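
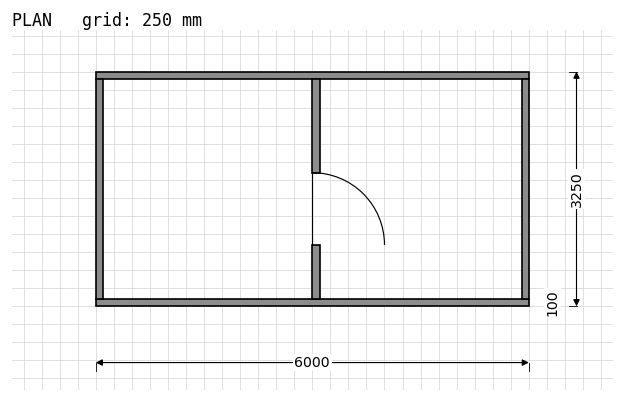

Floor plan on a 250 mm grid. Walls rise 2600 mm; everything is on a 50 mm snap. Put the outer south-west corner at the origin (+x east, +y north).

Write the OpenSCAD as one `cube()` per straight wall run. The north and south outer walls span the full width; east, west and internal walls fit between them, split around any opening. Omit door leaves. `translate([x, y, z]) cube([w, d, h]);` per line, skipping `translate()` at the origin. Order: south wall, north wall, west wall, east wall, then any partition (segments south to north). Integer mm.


cube([6000, 100, 2600]);
translate([0, 3150, 0]) cube([6000, 100, 2600]);
translate([0, 100, 0]) cube([100, 3050, 2600]);
translate([5900, 100, 0]) cube([100, 3050, 2600]);
translate([3000, 100, 0]) cube([100, 750, 2600]);
translate([3000, 1850, 0]) cube([100, 1300, 2600]);


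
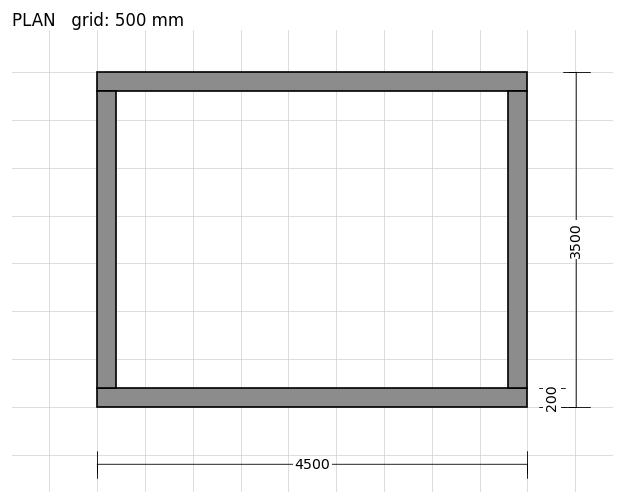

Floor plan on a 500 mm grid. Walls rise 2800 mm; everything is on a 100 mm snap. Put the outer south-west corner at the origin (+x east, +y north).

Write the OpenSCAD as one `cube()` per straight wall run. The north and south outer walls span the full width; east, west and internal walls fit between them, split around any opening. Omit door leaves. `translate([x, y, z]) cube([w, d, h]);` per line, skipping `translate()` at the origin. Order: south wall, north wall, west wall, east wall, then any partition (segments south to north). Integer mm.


cube([4500, 200, 2800]);
translate([0, 3300, 0]) cube([4500, 200, 2800]);
translate([0, 200, 0]) cube([200, 3100, 2800]);
translate([4300, 200, 0]) cube([200, 3100, 2800]);


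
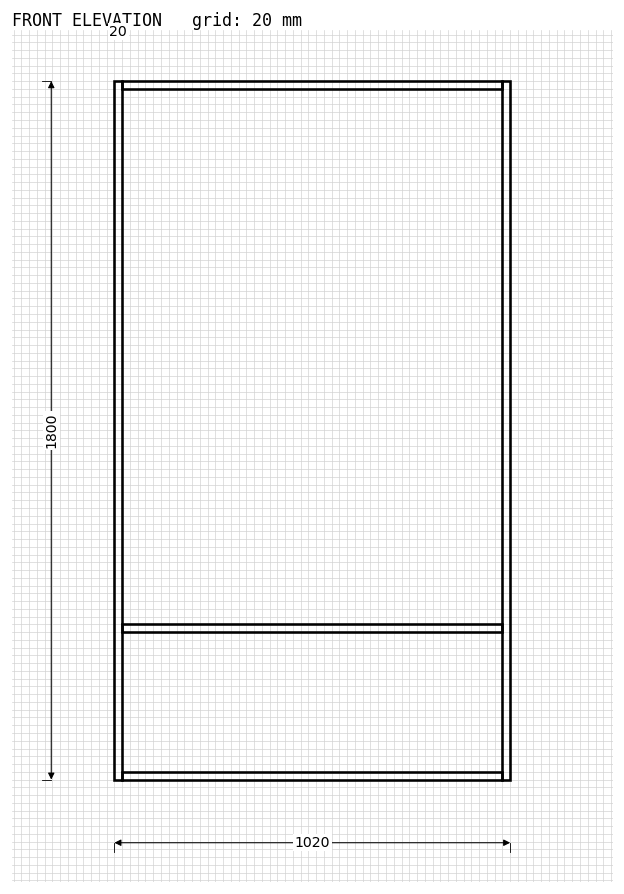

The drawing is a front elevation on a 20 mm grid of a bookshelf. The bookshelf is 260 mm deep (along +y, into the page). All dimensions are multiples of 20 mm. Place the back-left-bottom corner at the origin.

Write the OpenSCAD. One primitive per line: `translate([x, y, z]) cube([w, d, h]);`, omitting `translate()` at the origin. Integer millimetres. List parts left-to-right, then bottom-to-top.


cube([20, 260, 1800]);
translate([20, 0, 0]) cube([980, 260, 20]);
translate([20, 0, 380]) cube([980, 260, 20]);
translate([20, 0, 1780]) cube([980, 260, 20]);
translate([1000, 0, 0]) cube([20, 260, 1800]);


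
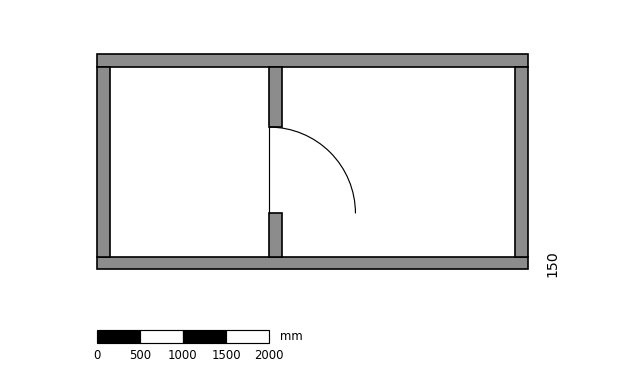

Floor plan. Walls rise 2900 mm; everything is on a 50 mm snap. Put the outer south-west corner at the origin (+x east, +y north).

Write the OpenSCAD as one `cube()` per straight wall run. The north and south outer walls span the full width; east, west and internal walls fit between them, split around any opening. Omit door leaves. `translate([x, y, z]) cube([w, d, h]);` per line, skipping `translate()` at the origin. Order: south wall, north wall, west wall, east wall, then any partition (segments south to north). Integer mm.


cube([5000, 150, 2900]);
translate([0, 2350, 0]) cube([5000, 150, 2900]);
translate([0, 150, 0]) cube([150, 2200, 2900]);
translate([4850, 150, 0]) cube([150, 2200, 2900]);
translate([2000, 150, 0]) cube([150, 500, 2900]);
translate([2000, 1650, 0]) cube([150, 700, 2900]);


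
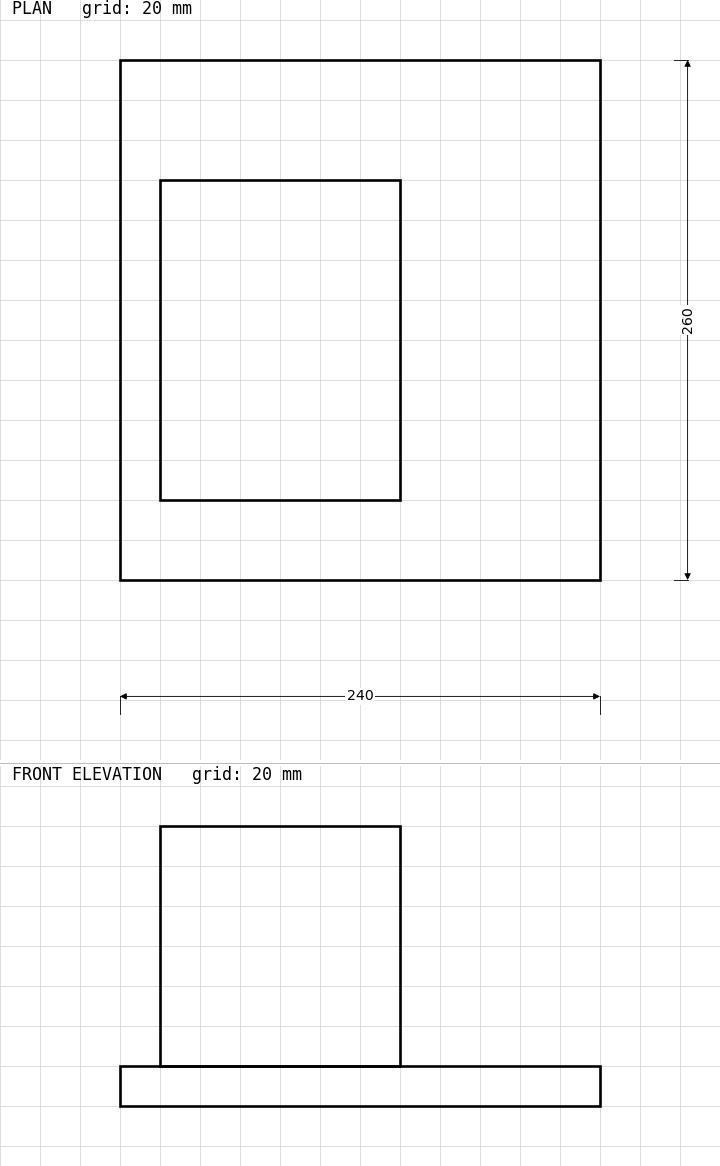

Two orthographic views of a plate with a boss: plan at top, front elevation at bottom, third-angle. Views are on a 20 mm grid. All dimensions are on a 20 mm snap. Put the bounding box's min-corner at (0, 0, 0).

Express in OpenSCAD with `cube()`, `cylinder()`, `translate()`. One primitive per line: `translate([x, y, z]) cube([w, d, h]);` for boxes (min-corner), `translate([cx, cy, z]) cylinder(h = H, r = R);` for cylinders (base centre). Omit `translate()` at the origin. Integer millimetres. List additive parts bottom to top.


cube([240, 260, 20]);
translate([20, 40, 20]) cube([120, 160, 120]);


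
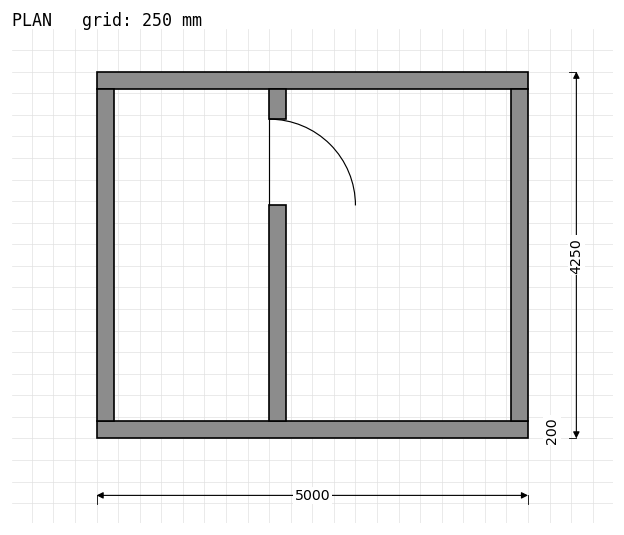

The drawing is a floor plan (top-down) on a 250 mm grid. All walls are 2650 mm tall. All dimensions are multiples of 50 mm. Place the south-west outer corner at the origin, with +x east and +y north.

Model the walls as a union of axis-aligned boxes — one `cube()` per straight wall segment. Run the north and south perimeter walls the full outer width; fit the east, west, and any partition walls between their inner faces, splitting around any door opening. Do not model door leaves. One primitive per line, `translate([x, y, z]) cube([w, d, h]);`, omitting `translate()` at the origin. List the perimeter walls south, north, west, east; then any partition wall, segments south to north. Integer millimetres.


cube([5000, 200, 2650]);
translate([0, 4050, 0]) cube([5000, 200, 2650]);
translate([0, 200, 0]) cube([200, 3850, 2650]);
translate([4800, 200, 0]) cube([200, 3850, 2650]);
translate([2000, 200, 0]) cube([200, 2500, 2650]);
translate([2000, 3700, 0]) cube([200, 350, 2650]);


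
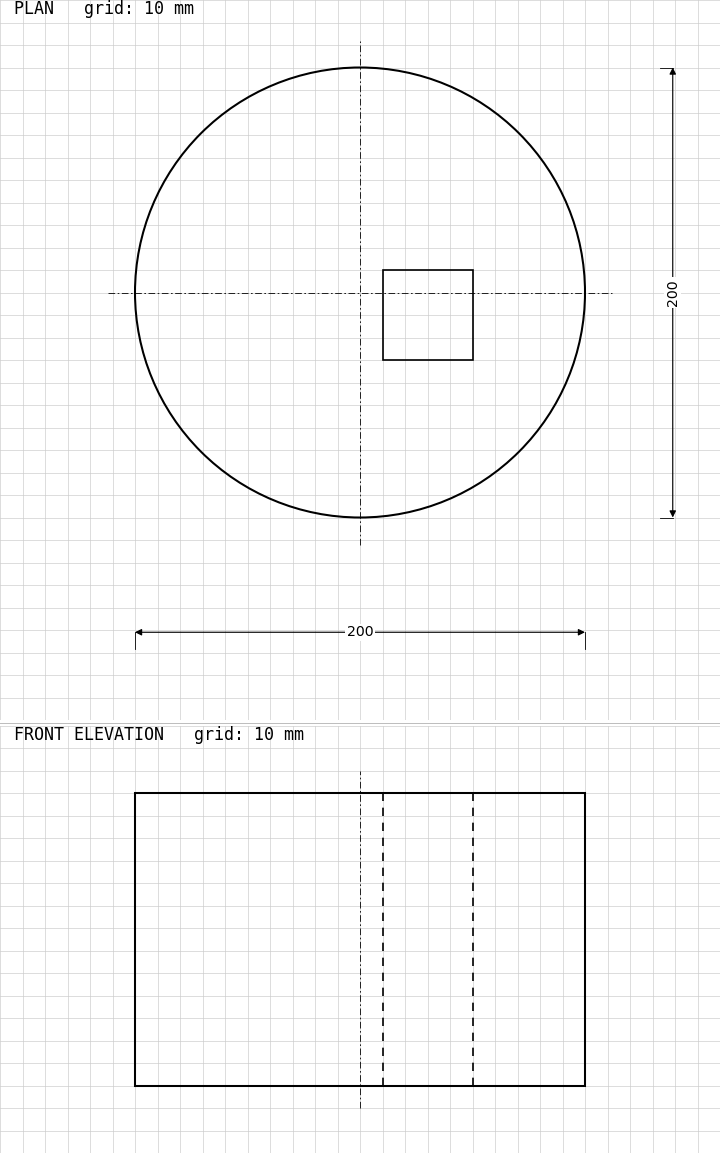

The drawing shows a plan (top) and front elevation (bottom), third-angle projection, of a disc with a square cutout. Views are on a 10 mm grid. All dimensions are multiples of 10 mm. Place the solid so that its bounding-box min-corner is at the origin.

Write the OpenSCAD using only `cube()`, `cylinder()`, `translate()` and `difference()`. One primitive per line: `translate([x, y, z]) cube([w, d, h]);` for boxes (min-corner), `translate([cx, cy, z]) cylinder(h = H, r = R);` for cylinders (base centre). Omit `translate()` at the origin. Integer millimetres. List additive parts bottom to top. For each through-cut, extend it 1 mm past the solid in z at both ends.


difference() {
  translate([100, 100, 0]) cylinder(h = 130, r = 100);
  translate([110, 70, -1]) cube([40, 40, 132]);
}


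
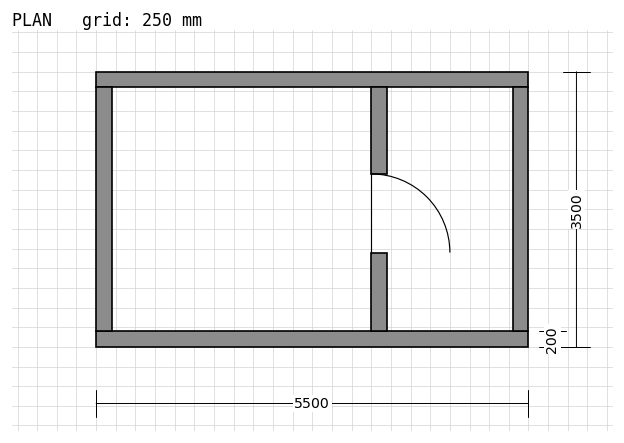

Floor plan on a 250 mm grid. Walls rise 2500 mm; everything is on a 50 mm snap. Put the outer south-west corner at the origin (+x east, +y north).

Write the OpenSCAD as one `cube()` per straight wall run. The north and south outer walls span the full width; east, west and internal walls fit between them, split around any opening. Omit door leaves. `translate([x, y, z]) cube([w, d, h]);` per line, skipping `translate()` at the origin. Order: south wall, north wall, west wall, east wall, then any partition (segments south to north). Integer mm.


cube([5500, 200, 2500]);
translate([0, 3300, 0]) cube([5500, 200, 2500]);
translate([0, 200, 0]) cube([200, 3100, 2500]);
translate([5300, 200, 0]) cube([200, 3100, 2500]);
translate([3500, 200, 0]) cube([200, 1000, 2500]);
translate([3500, 2200, 0]) cube([200, 1100, 2500]);


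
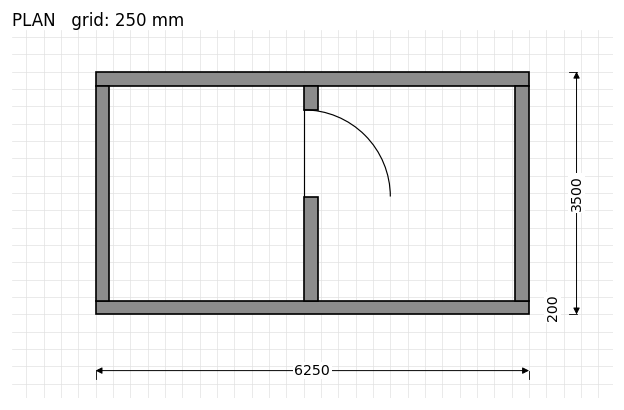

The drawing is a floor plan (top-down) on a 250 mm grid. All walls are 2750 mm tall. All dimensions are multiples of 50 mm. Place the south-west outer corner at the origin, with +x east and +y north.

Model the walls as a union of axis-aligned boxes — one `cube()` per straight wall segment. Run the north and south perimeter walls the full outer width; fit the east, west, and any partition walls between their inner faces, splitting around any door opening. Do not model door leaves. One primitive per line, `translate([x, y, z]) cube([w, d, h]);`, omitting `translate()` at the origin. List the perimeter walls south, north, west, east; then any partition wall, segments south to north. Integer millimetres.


cube([6250, 200, 2750]);
translate([0, 3300, 0]) cube([6250, 200, 2750]);
translate([0, 200, 0]) cube([200, 3100, 2750]);
translate([6050, 200, 0]) cube([200, 3100, 2750]);
translate([3000, 200, 0]) cube([200, 1500, 2750]);
translate([3000, 2950, 0]) cube([200, 350, 2750]);


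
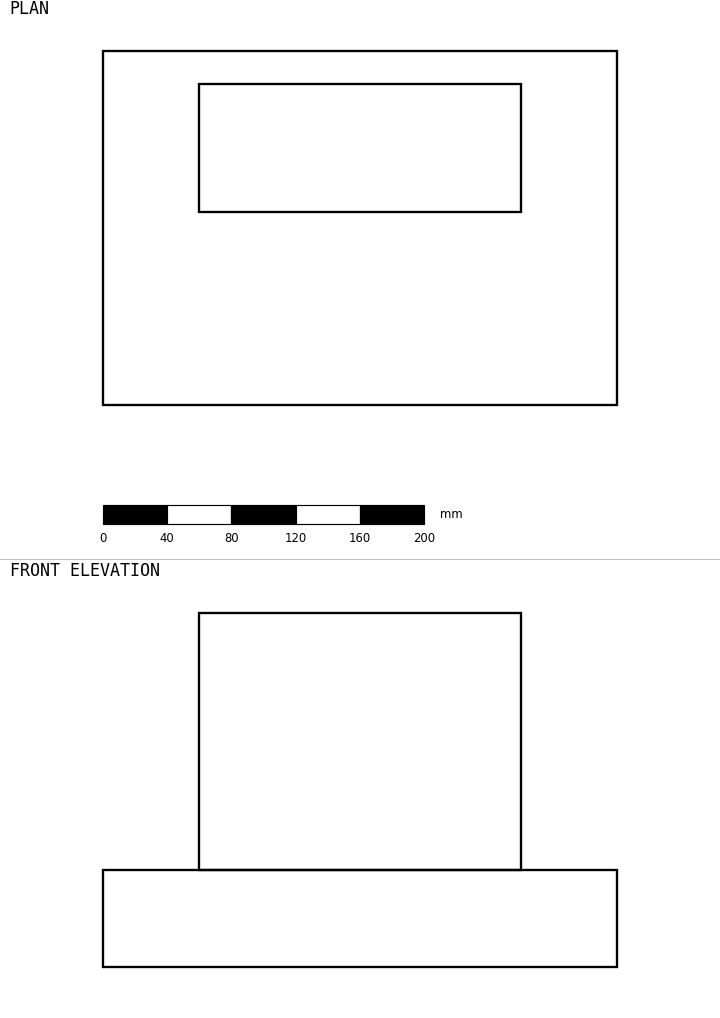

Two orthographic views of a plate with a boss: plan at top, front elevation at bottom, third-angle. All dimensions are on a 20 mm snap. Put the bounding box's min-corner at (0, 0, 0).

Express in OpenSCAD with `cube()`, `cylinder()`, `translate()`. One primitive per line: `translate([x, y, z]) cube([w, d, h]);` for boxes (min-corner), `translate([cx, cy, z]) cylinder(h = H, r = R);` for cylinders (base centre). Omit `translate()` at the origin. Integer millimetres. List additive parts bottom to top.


cube([320, 220, 60]);
translate([60, 120, 60]) cube([200, 80, 160]);


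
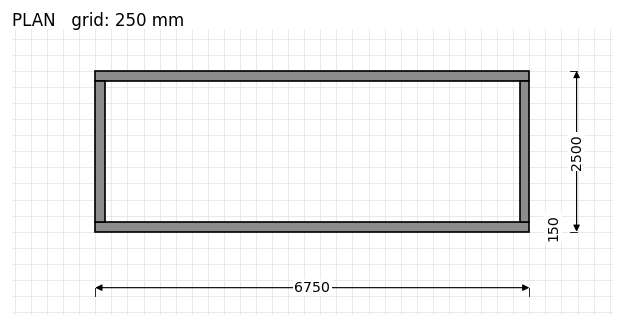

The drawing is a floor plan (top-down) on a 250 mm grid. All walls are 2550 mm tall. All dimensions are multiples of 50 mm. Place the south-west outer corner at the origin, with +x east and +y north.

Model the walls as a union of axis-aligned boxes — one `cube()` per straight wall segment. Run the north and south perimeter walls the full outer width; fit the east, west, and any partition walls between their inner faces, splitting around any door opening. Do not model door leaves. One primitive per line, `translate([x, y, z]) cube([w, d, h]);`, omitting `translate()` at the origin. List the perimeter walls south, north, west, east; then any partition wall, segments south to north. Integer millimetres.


cube([6750, 150, 2550]);
translate([0, 2350, 0]) cube([6750, 150, 2550]);
translate([0, 150, 0]) cube([150, 2200, 2550]);
translate([6600, 150, 0]) cube([150, 2200, 2550]);


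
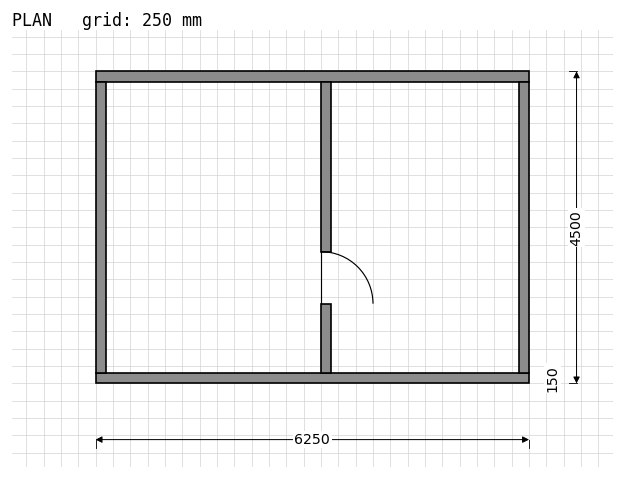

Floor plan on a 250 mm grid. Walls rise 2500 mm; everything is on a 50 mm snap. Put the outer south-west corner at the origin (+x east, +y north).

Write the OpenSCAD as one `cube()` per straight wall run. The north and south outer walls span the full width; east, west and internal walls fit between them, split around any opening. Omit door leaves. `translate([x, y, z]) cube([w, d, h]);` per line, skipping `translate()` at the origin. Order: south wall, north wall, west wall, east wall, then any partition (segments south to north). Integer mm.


cube([6250, 150, 2500]);
translate([0, 4350, 0]) cube([6250, 150, 2500]);
translate([0, 150, 0]) cube([150, 4200, 2500]);
translate([6100, 150, 0]) cube([150, 4200, 2500]);
translate([3250, 150, 0]) cube([150, 1000, 2500]);
translate([3250, 1900, 0]) cube([150, 2450, 2500]);


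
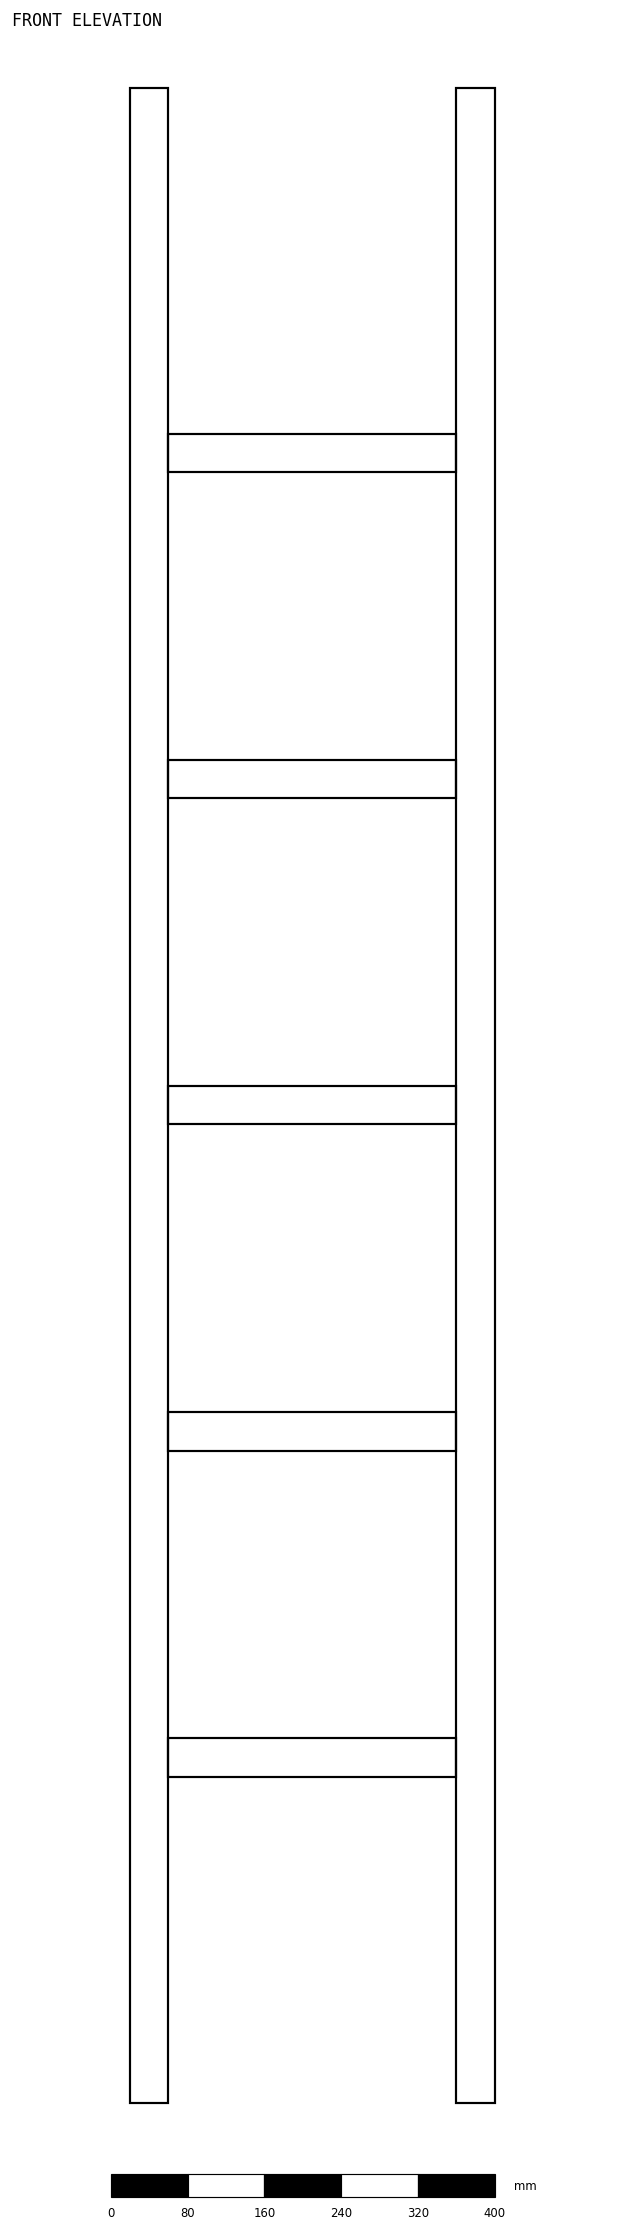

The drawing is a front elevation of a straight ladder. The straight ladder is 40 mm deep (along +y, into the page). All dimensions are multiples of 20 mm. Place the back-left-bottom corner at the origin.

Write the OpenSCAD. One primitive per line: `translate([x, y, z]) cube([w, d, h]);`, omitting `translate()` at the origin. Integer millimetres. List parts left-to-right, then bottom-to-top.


cube([40, 40, 2100]);
translate([40, 0, 340]) cube([300, 40, 40]);
translate([40, 0, 680]) cube([300, 40, 40]);
translate([40, 0, 1020]) cube([300, 40, 40]);
translate([40, 0, 1360]) cube([300, 40, 40]);
translate([40, 0, 1700]) cube([300, 40, 40]);
translate([340, 0, 0]) cube([40, 40, 2100]);


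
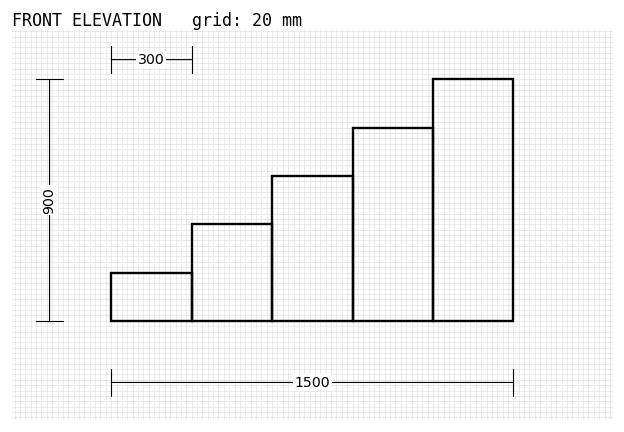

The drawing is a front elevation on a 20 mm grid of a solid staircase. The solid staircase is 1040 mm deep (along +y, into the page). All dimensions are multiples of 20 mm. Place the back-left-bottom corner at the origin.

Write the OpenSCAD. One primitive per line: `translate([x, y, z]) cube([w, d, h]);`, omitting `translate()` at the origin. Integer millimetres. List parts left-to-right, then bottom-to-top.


cube([300, 1040, 180]);
translate([300, 0, 0]) cube([300, 1040, 360]);
translate([600, 0, 0]) cube([300, 1040, 540]);
translate([900, 0, 0]) cube([300, 1040, 720]);
translate([1200, 0, 0]) cube([300, 1040, 900]);


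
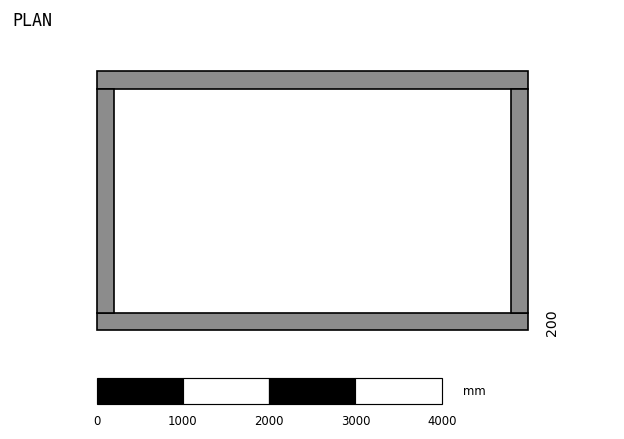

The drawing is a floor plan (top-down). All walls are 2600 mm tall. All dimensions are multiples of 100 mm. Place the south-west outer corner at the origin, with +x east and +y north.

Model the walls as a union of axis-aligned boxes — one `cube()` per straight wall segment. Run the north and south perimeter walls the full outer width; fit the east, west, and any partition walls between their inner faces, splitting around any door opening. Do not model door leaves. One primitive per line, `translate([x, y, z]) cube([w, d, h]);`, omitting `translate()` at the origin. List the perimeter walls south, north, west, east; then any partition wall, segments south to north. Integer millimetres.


cube([5000, 200, 2600]);
translate([0, 2800, 0]) cube([5000, 200, 2600]);
translate([0, 200, 0]) cube([200, 2600, 2600]);
translate([4800, 200, 0]) cube([200, 2600, 2600]);


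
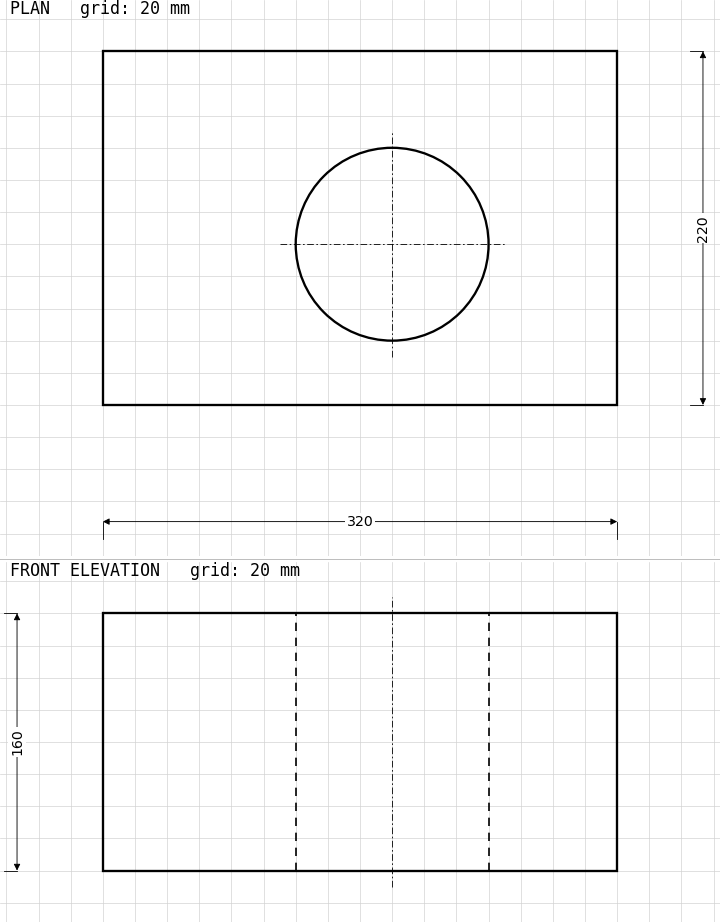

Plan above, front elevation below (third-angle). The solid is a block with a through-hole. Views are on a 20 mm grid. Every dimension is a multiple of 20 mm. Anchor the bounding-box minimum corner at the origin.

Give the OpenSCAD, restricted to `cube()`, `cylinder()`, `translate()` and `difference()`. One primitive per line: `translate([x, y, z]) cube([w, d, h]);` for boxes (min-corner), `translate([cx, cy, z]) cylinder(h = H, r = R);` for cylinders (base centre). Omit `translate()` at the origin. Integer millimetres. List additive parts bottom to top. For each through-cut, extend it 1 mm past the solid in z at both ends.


difference() {
  cube([320, 220, 160]);
  translate([180, 100, -1]) cylinder(h = 162, r = 60);
}


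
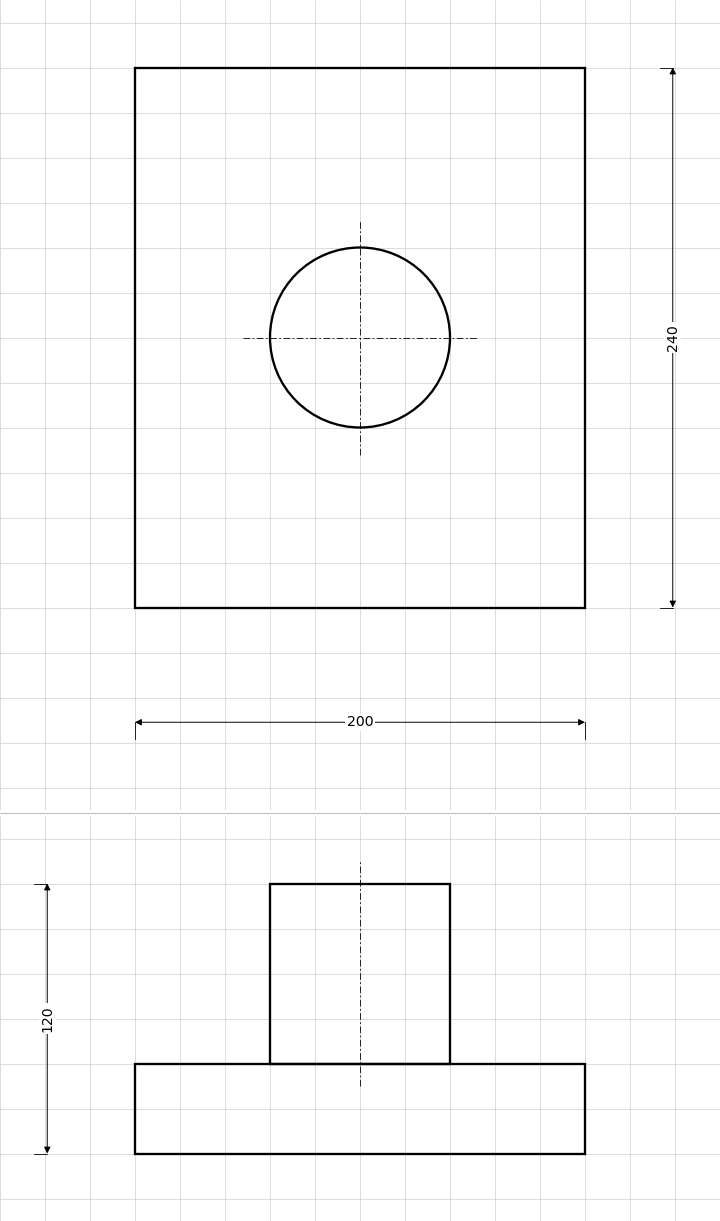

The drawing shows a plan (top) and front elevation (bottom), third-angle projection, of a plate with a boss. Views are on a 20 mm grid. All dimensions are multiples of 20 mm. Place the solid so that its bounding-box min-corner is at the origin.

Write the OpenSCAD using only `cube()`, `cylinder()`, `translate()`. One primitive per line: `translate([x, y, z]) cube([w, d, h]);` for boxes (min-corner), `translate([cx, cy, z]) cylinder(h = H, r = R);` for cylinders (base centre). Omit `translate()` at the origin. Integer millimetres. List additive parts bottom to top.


cube([200, 240, 40]);
translate([100, 120, 40]) cylinder(h = 80, r = 40);


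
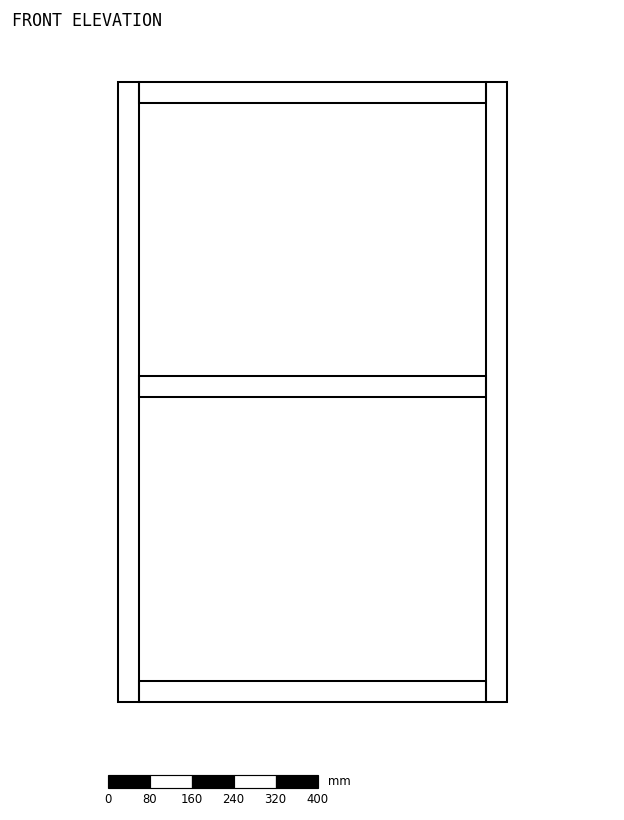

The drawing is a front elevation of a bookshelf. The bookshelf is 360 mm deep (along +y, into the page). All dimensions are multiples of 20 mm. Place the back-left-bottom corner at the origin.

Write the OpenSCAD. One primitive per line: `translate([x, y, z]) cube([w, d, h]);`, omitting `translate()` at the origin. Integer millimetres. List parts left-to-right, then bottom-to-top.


cube([40, 360, 1180]);
translate([40, 0, 0]) cube([660, 360, 40]);
translate([40, 0, 580]) cube([660, 360, 40]);
translate([40, 0, 1140]) cube([660, 360, 40]);
translate([700, 0, 0]) cube([40, 360, 1180]);


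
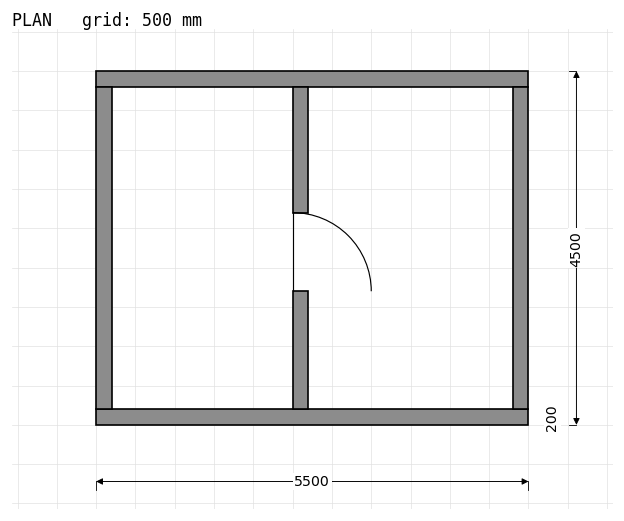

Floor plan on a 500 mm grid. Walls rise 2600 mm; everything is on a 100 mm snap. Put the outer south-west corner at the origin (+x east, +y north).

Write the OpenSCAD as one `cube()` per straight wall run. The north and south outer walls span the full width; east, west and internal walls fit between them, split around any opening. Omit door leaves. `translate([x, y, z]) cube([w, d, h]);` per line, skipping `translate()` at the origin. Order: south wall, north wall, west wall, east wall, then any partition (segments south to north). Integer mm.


cube([5500, 200, 2600]);
translate([0, 4300, 0]) cube([5500, 200, 2600]);
translate([0, 200, 0]) cube([200, 4100, 2600]);
translate([5300, 200, 0]) cube([200, 4100, 2600]);
translate([2500, 200, 0]) cube([200, 1500, 2600]);
translate([2500, 2700, 0]) cube([200, 1600, 2600]);


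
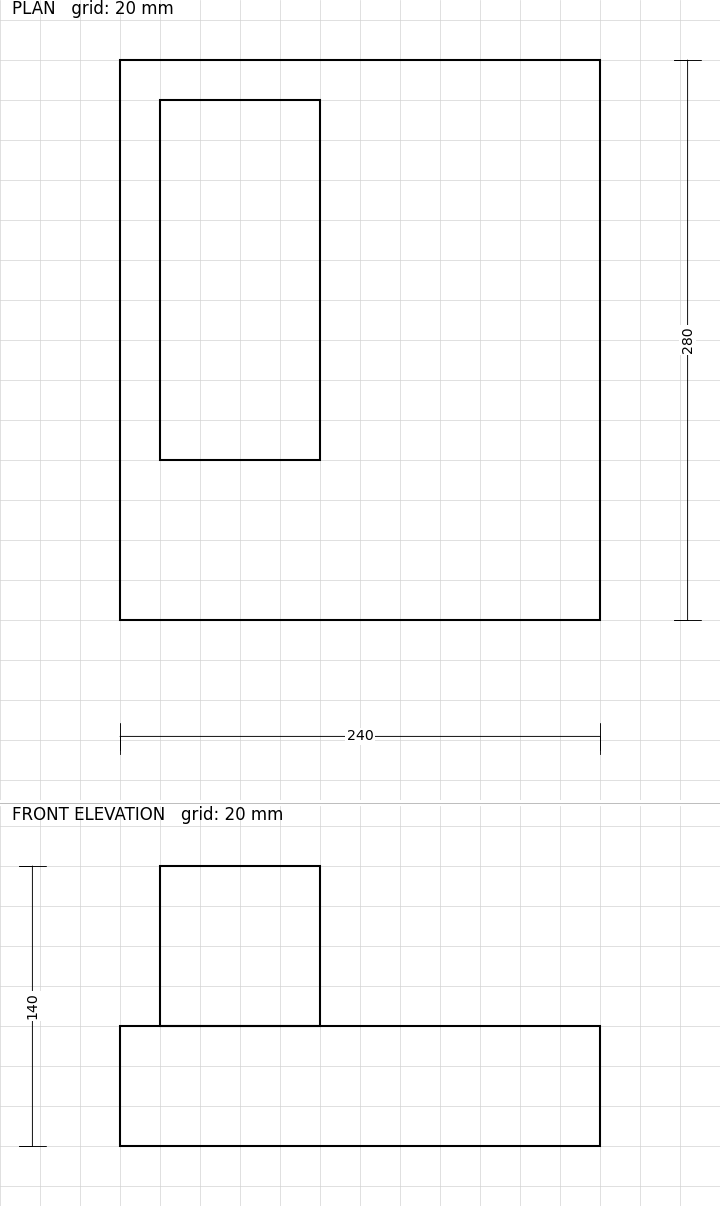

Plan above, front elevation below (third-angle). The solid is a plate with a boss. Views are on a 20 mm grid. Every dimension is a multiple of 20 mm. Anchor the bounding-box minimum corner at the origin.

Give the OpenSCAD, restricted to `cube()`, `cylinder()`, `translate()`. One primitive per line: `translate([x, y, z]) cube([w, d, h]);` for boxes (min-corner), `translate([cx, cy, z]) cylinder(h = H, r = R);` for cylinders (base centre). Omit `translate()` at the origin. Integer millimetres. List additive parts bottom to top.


cube([240, 280, 60]);
translate([20, 80, 60]) cube([80, 180, 80]);


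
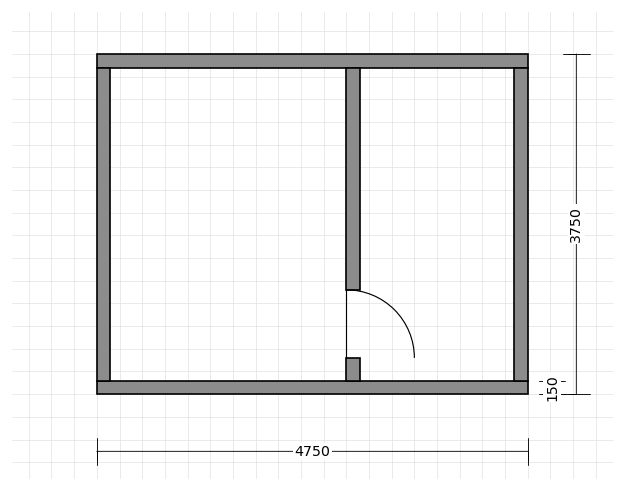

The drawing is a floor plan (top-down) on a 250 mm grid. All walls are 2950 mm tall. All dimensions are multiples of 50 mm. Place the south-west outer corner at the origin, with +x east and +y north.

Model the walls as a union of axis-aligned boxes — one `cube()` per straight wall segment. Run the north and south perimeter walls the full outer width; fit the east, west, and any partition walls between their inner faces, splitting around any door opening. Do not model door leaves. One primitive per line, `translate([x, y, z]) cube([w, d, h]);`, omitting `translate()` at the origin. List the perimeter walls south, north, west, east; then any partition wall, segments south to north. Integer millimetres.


cube([4750, 150, 2950]);
translate([0, 3600, 0]) cube([4750, 150, 2950]);
translate([0, 150, 0]) cube([150, 3450, 2950]);
translate([4600, 150, 0]) cube([150, 3450, 2950]);
translate([2750, 150, 0]) cube([150, 250, 2950]);
translate([2750, 1150, 0]) cube([150, 2450, 2950]);


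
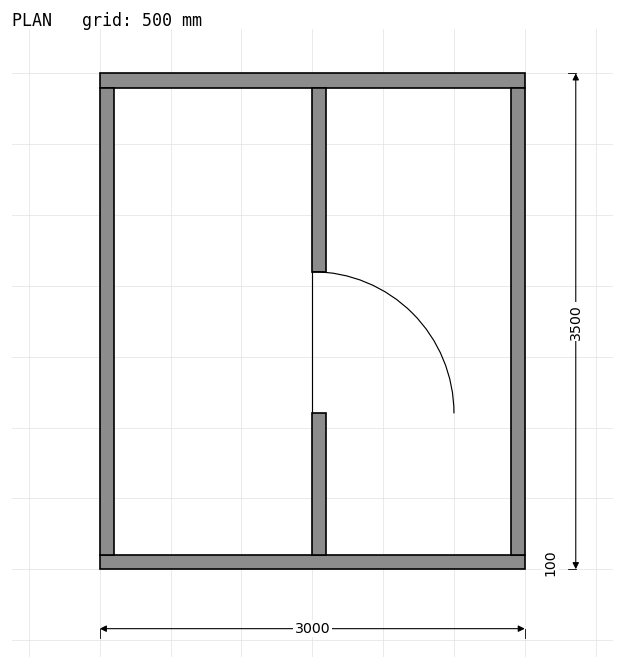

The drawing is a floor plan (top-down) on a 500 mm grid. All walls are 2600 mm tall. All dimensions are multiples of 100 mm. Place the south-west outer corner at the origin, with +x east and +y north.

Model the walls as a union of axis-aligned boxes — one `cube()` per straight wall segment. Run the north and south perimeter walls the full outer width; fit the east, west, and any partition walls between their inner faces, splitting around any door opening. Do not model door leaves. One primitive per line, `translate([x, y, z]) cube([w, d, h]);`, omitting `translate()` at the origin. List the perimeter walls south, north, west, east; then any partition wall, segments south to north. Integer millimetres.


cube([3000, 100, 2600]);
translate([0, 3400, 0]) cube([3000, 100, 2600]);
translate([0, 100, 0]) cube([100, 3300, 2600]);
translate([2900, 100, 0]) cube([100, 3300, 2600]);
translate([1500, 100, 0]) cube([100, 1000, 2600]);
translate([1500, 2100, 0]) cube([100, 1300, 2600]);


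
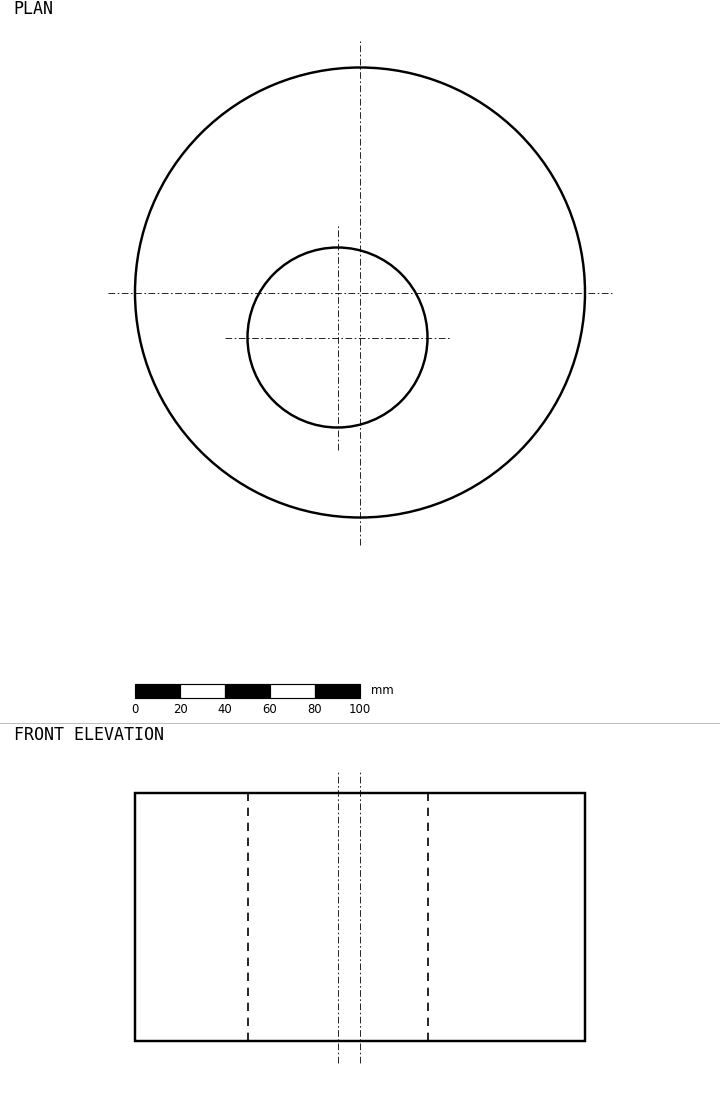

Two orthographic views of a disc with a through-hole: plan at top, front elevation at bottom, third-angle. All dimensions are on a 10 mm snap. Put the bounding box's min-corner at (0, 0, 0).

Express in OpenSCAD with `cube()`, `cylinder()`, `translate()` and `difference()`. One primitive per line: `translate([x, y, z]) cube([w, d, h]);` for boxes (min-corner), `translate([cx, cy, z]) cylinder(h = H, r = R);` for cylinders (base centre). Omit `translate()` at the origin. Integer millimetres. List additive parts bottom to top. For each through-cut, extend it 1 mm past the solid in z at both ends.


difference() {
  translate([100, 100, 0]) cylinder(h = 110, r = 100);
  translate([90, 80, -1]) cylinder(h = 112, r = 40);
}


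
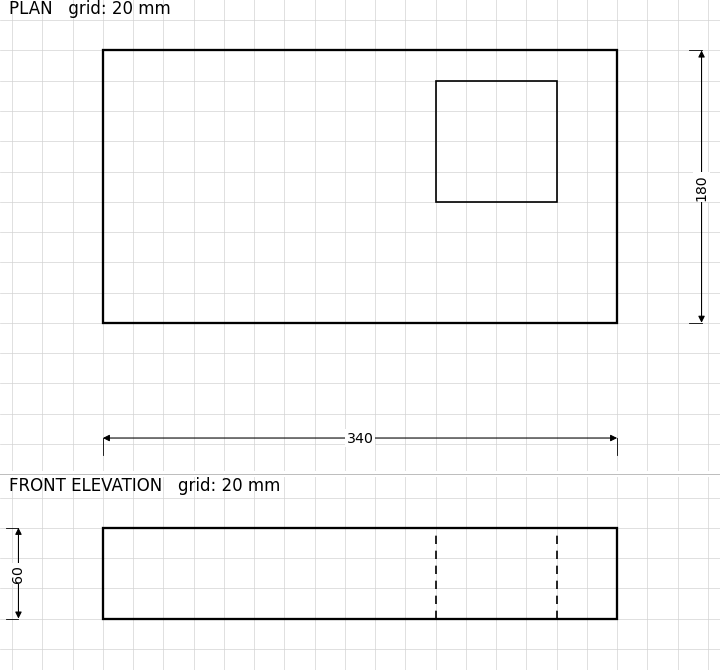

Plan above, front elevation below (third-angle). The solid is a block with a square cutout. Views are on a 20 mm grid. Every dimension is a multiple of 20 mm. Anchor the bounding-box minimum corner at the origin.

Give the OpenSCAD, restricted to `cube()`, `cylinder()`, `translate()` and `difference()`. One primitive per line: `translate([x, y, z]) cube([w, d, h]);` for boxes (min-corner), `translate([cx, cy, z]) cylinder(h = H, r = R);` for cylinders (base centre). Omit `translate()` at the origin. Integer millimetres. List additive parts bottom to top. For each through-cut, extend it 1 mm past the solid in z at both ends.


difference() {
  cube([340, 180, 60]);
  translate([220, 80, -1]) cube([80, 80, 62]);
}


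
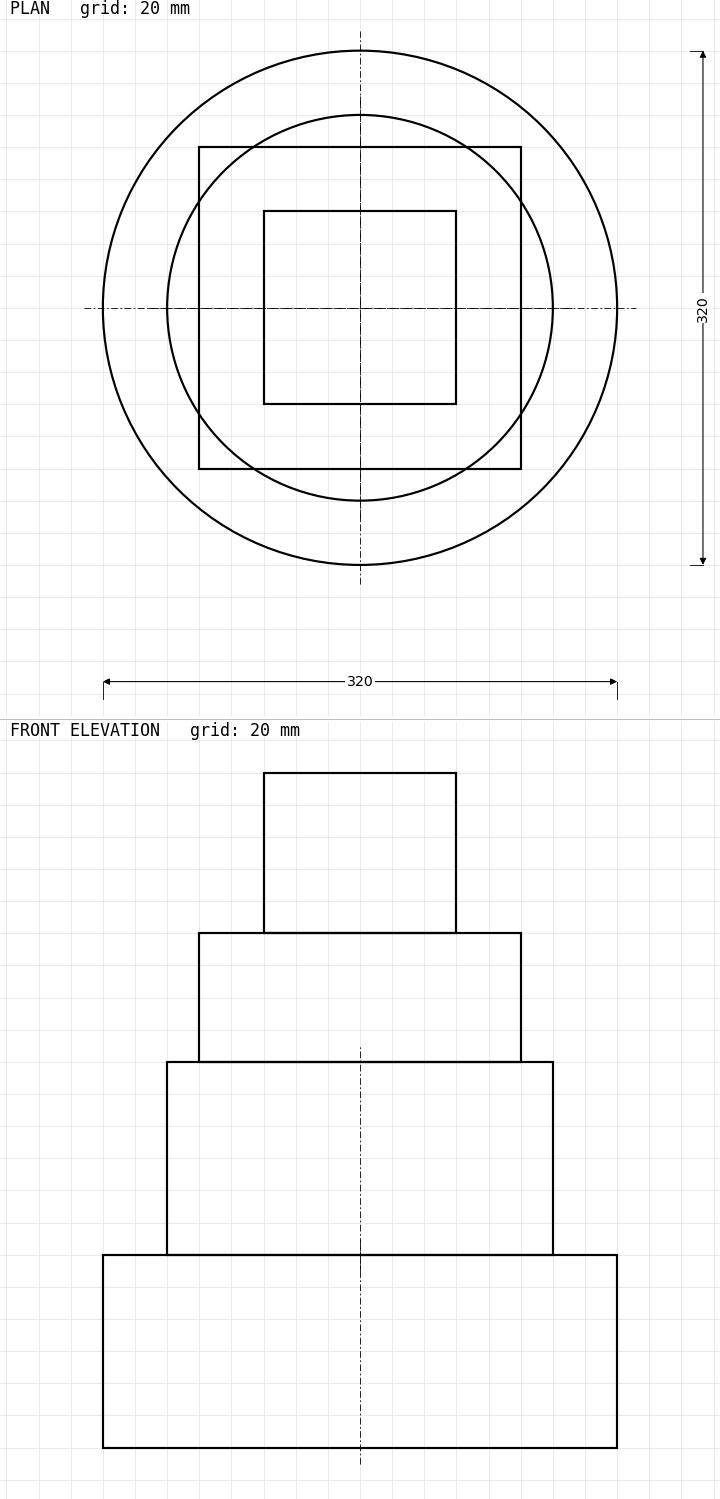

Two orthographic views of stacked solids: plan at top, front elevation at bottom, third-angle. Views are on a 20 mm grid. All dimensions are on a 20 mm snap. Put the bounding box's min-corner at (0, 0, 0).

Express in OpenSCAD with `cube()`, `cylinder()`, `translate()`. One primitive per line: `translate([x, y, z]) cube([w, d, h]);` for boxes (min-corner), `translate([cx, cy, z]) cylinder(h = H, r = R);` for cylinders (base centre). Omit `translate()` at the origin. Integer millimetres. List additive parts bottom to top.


translate([160, 160, 0]) cylinder(h = 120, r = 160);
translate([160, 160, 120]) cylinder(h = 120, r = 120);
translate([60, 60, 240]) cube([200, 200, 80]);
translate([100, 100, 320]) cube([120, 120, 100]);


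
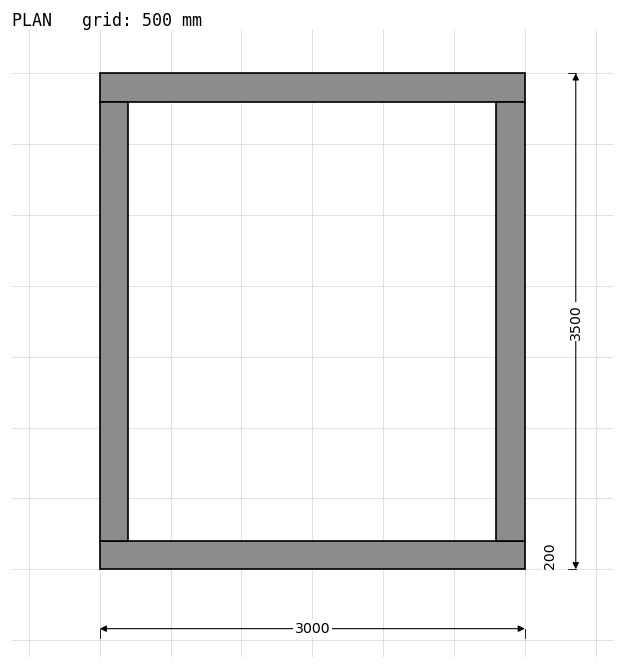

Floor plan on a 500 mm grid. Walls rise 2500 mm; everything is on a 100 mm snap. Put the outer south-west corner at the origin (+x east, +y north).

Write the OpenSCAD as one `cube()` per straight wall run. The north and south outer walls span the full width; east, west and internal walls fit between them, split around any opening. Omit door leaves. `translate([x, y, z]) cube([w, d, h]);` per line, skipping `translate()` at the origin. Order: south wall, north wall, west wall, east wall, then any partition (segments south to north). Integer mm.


cube([3000, 200, 2500]);
translate([0, 3300, 0]) cube([3000, 200, 2500]);
translate([0, 200, 0]) cube([200, 3100, 2500]);
translate([2800, 200, 0]) cube([200, 3100, 2500]);


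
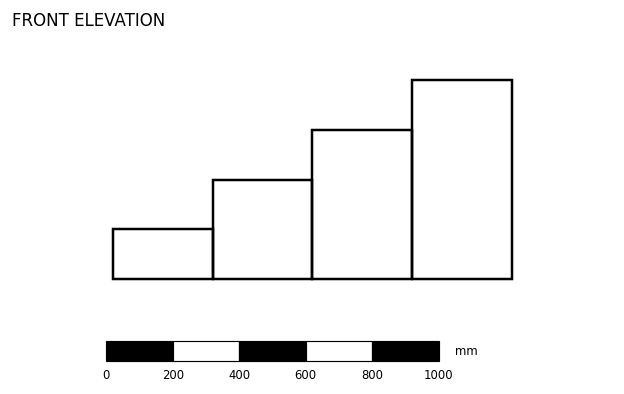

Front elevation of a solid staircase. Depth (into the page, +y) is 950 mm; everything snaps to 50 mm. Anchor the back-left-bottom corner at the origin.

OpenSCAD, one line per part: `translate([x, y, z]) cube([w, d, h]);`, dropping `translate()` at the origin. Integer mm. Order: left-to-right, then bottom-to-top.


cube([300, 950, 150]);
translate([300, 0, 0]) cube([300, 950, 300]);
translate([600, 0, 0]) cube([300, 950, 450]);
translate([900, 0, 0]) cube([300, 950, 600]);


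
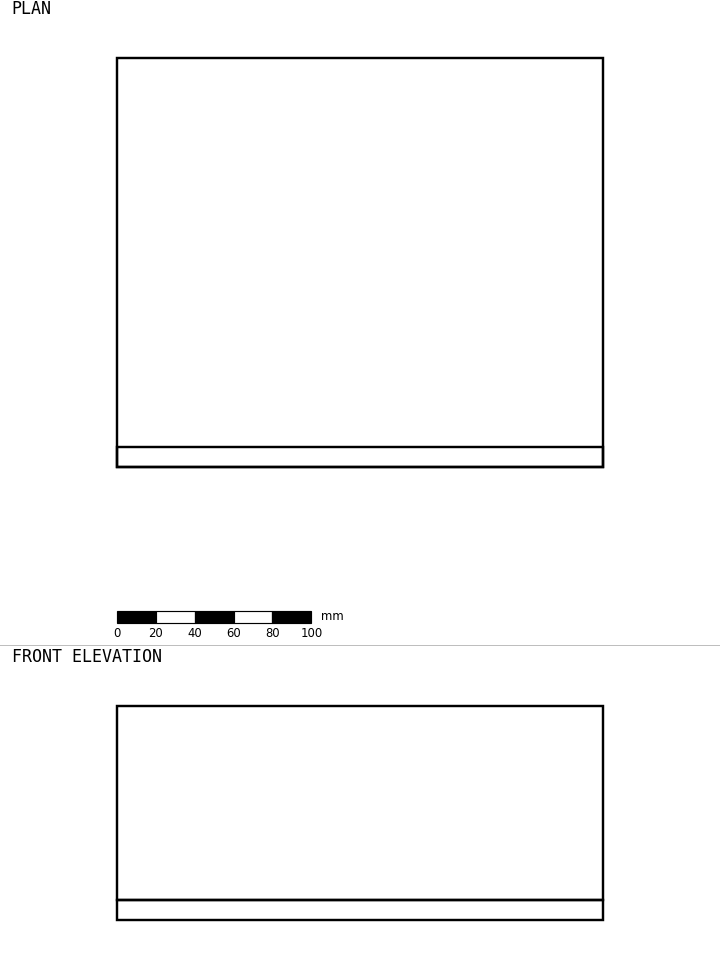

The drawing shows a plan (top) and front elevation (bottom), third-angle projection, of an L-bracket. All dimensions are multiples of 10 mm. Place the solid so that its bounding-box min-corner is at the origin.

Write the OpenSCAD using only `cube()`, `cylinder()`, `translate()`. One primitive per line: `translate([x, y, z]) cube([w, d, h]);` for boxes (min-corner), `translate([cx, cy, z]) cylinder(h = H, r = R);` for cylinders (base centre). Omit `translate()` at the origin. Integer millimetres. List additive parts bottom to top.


cube([250, 210, 10]);
translate([0, 0, 10]) cube([250, 10, 100]);


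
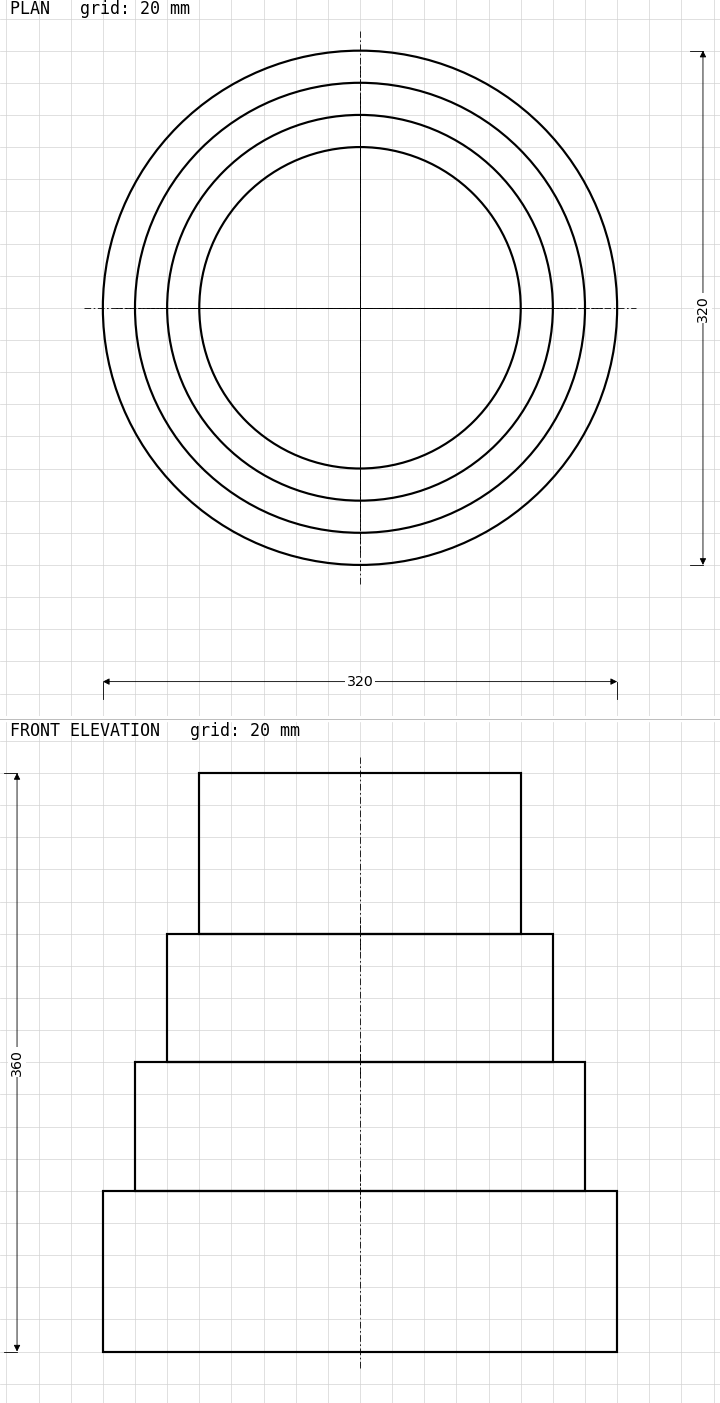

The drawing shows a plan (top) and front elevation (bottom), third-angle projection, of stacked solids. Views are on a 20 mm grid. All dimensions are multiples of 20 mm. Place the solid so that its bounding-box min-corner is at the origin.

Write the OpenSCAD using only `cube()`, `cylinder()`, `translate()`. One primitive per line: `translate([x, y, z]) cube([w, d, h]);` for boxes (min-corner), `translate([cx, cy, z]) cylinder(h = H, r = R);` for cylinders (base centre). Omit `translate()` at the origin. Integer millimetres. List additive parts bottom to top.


translate([160, 160, 0]) cylinder(h = 100, r = 160);
translate([160, 160, 100]) cylinder(h = 80, r = 140);
translate([160, 160, 180]) cylinder(h = 80, r = 120);
translate([160, 160, 260]) cylinder(h = 100, r = 100);


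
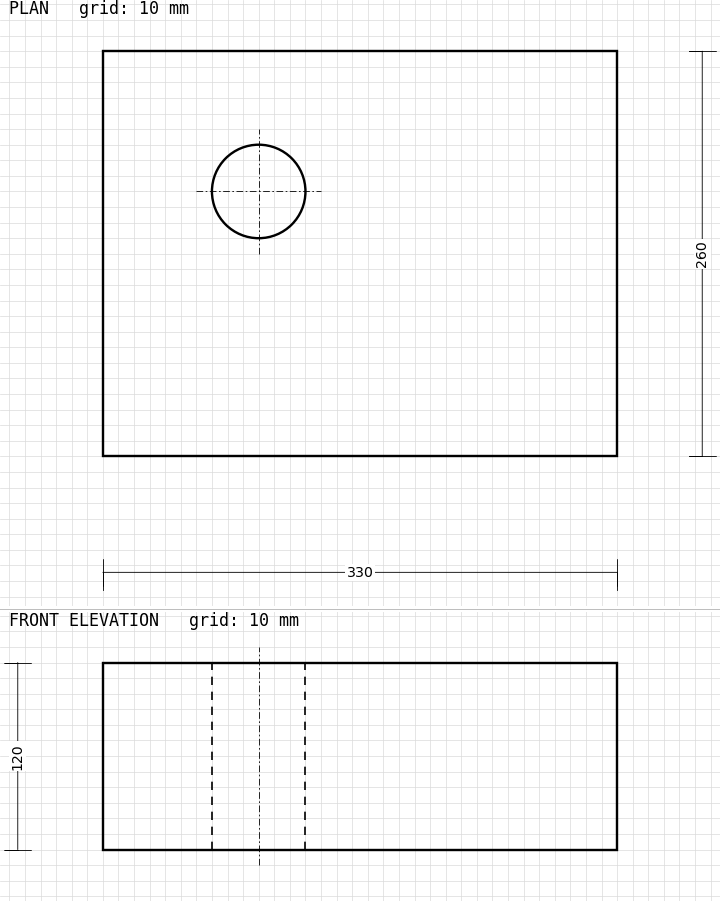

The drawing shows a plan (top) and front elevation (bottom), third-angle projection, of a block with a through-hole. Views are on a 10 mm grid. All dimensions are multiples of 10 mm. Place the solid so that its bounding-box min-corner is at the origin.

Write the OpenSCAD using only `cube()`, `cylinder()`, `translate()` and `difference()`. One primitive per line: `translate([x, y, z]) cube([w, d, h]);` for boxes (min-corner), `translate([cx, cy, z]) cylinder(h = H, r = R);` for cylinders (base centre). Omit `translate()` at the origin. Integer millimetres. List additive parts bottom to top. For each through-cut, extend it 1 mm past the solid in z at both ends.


difference() {
  cube([330, 260, 120]);
  translate([100, 170, -1]) cylinder(h = 122, r = 30);
}


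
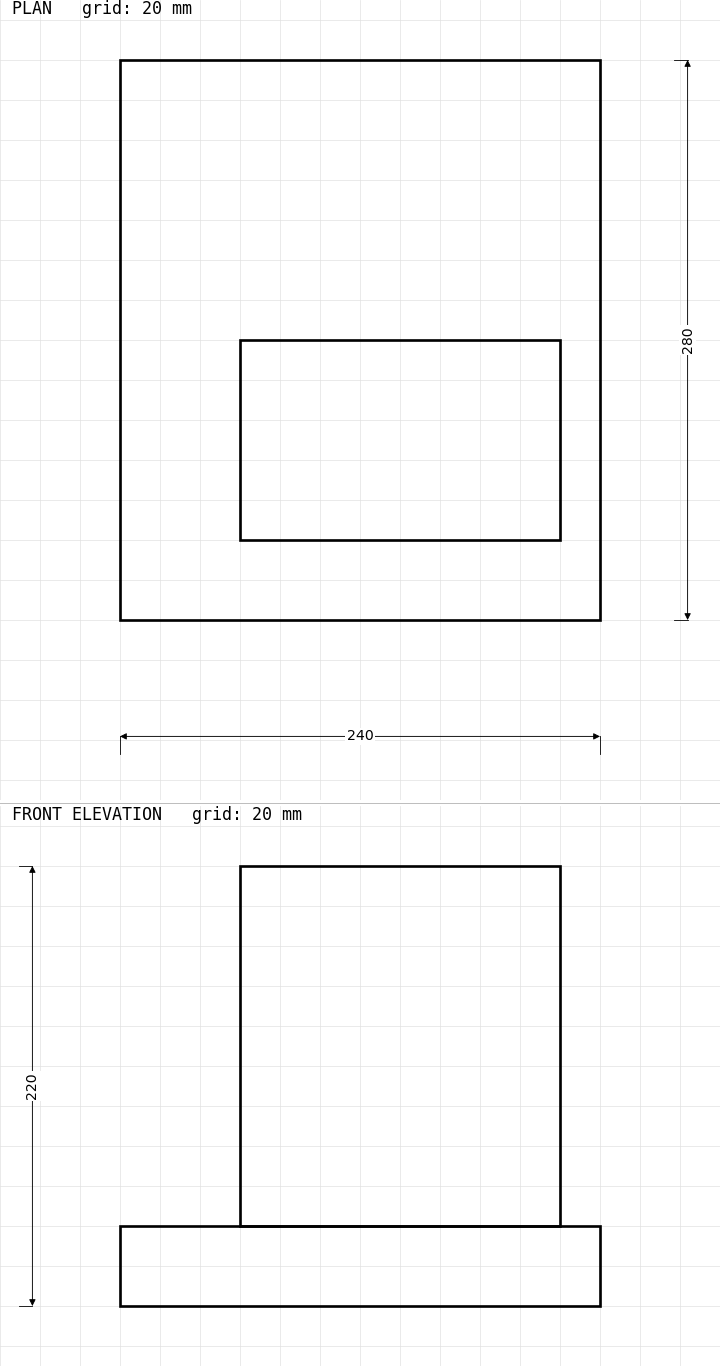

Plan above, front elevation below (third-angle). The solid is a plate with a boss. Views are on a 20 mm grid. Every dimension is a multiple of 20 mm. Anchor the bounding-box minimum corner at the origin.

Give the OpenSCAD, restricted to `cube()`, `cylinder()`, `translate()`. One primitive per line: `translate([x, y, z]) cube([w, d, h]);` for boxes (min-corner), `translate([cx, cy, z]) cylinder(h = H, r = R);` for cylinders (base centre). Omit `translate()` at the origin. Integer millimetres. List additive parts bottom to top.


cube([240, 280, 40]);
translate([60, 40, 40]) cube([160, 100, 180]);


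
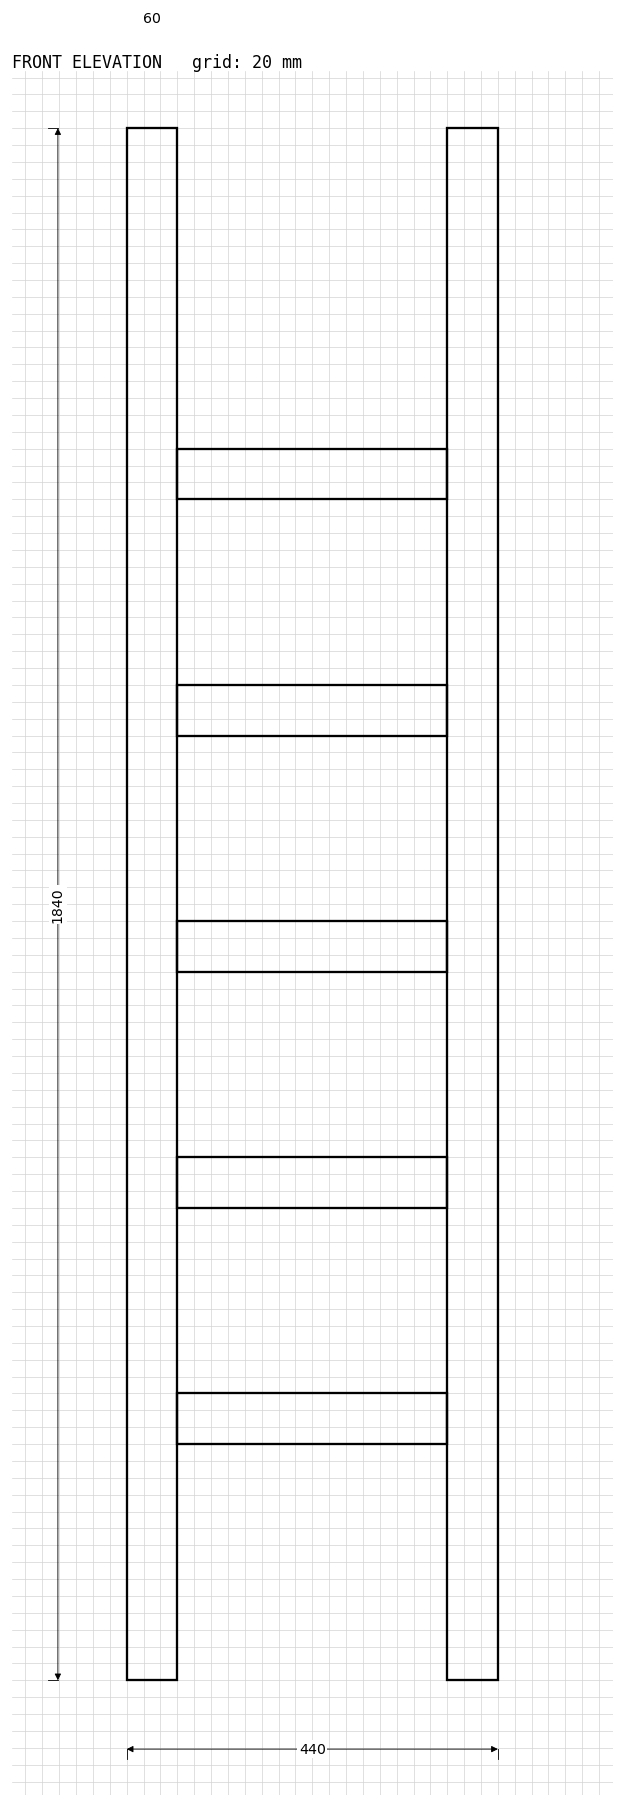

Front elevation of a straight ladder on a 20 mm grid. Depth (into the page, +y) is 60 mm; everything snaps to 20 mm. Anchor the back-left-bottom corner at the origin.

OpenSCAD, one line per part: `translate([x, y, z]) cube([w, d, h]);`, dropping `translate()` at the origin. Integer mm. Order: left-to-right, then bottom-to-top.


cube([60, 60, 1840]);
translate([60, 0, 280]) cube([320, 60, 60]);
translate([60, 0, 560]) cube([320, 60, 60]);
translate([60, 0, 840]) cube([320, 60, 60]);
translate([60, 0, 1120]) cube([320, 60, 60]);
translate([60, 0, 1400]) cube([320, 60, 60]);
translate([380, 0, 0]) cube([60, 60, 1840]);


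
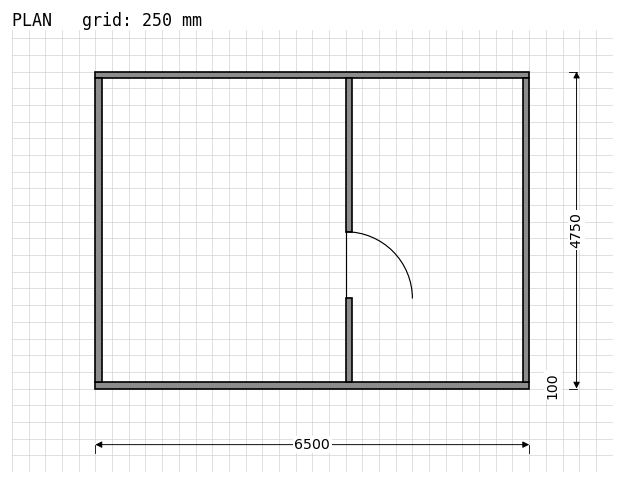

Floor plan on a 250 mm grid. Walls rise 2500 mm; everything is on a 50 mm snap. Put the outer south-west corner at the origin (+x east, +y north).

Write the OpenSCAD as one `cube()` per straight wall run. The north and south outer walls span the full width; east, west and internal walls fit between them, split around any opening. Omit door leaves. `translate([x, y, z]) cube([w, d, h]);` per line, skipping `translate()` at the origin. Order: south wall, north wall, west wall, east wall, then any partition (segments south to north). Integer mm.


cube([6500, 100, 2500]);
translate([0, 4650, 0]) cube([6500, 100, 2500]);
translate([0, 100, 0]) cube([100, 4550, 2500]);
translate([6400, 100, 0]) cube([100, 4550, 2500]);
translate([3750, 100, 0]) cube([100, 1250, 2500]);
translate([3750, 2350, 0]) cube([100, 2300, 2500]);


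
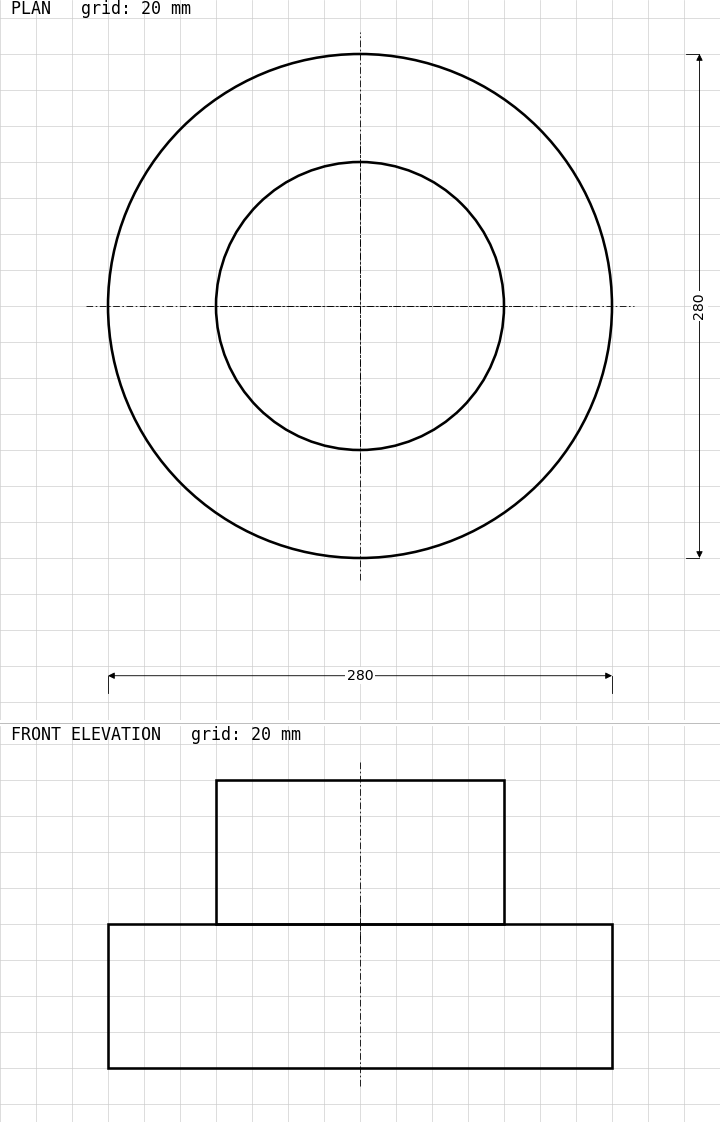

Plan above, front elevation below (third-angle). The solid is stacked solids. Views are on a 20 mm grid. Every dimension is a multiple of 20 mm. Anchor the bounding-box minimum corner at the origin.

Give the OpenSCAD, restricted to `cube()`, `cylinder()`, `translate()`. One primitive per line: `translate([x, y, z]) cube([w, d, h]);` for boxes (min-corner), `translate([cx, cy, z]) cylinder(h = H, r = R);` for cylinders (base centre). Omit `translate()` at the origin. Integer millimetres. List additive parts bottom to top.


translate([140, 140, 0]) cylinder(h = 80, r = 140);
translate([140, 140, 80]) cylinder(h = 80, r = 80);


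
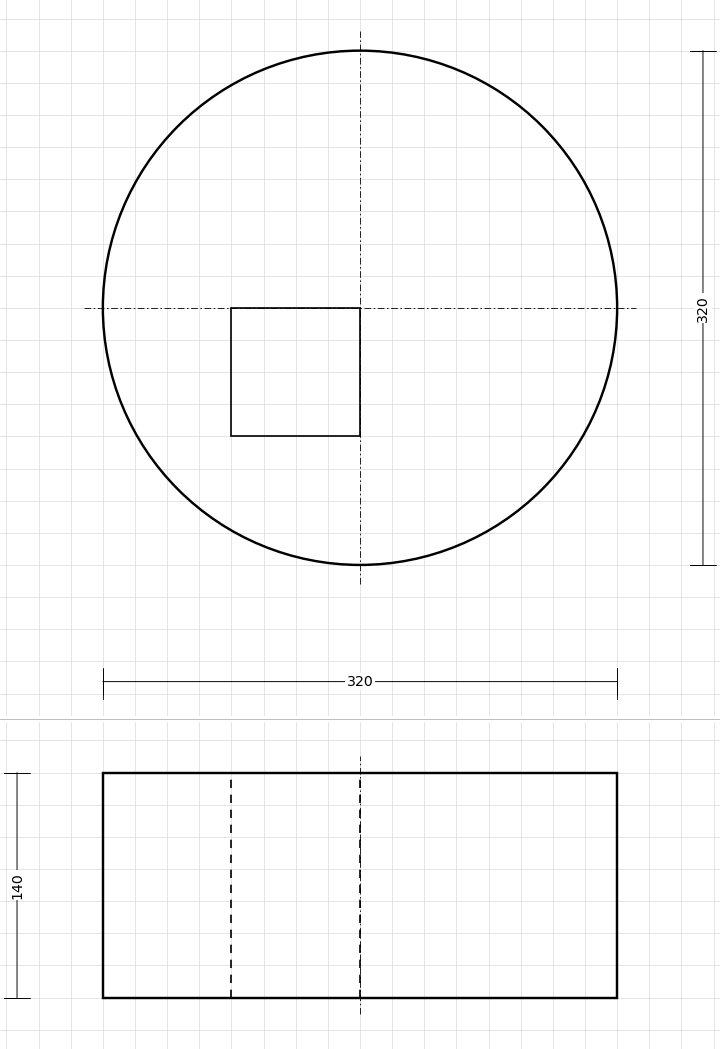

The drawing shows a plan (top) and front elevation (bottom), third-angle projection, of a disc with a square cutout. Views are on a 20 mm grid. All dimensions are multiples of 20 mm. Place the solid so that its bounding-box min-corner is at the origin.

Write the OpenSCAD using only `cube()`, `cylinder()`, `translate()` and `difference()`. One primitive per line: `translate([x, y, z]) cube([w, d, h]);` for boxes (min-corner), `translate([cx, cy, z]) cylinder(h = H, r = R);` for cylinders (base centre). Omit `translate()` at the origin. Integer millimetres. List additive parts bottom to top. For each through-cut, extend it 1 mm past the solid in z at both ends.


difference() {
  translate([160, 160, 0]) cylinder(h = 140, r = 160);
  translate([80, 80, -1]) cube([80, 80, 142]);
}


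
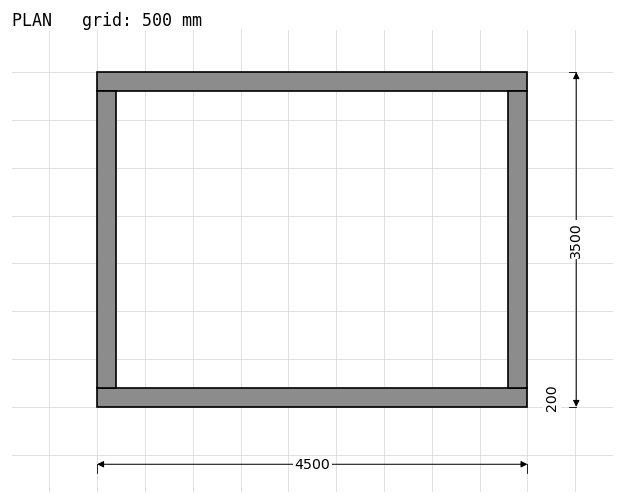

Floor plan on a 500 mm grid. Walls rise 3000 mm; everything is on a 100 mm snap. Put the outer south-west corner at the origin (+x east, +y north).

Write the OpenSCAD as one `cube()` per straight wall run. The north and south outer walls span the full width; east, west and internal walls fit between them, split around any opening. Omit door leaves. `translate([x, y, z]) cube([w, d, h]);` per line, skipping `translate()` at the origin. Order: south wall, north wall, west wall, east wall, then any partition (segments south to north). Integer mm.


cube([4500, 200, 3000]);
translate([0, 3300, 0]) cube([4500, 200, 3000]);
translate([0, 200, 0]) cube([200, 3100, 3000]);
translate([4300, 200, 0]) cube([200, 3100, 3000]);


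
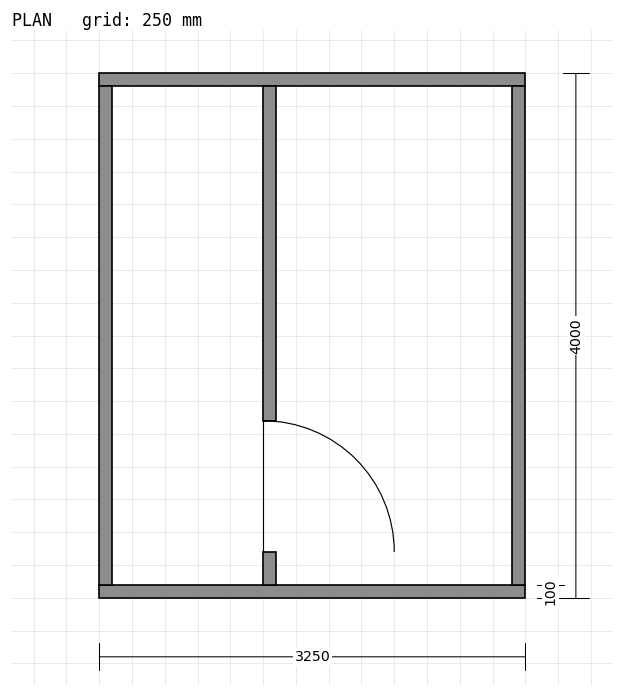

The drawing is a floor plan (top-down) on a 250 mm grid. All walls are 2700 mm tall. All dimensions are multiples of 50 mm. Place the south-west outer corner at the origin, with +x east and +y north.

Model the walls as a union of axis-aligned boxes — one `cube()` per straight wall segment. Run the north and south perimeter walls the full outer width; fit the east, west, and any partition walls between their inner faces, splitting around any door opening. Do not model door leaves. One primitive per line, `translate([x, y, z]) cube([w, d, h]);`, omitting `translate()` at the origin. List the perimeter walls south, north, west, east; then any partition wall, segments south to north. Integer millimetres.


cube([3250, 100, 2700]);
translate([0, 3900, 0]) cube([3250, 100, 2700]);
translate([0, 100, 0]) cube([100, 3800, 2700]);
translate([3150, 100, 0]) cube([100, 3800, 2700]);
translate([1250, 100, 0]) cube([100, 250, 2700]);
translate([1250, 1350, 0]) cube([100, 2550, 2700]);
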